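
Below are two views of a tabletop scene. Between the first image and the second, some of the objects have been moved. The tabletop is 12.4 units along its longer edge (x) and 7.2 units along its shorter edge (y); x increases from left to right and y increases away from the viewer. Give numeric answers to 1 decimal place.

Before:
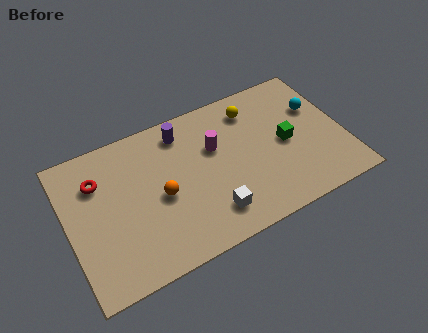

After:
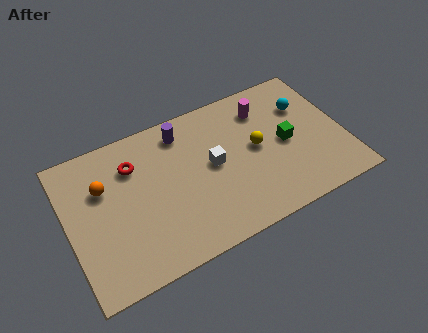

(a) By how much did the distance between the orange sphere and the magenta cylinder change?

+4.5

Before: roughly 2.9 units apart; after: 7.4. That's 4.5 units further apart.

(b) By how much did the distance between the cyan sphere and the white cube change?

-1.6

They were about 6.2 units apart before and 4.6 after — 1.6 units closer together.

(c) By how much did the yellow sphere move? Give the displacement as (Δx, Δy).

(-0.1, -2.0)

From the two frames, the yellow sphere sits at roughly (8.6, 5.8) before and (8.5, 3.8) after.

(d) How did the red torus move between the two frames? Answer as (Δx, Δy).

(1.6, 0.1)

The red torus started near (1.5, 5.2) and ended near (3.1, 5.3).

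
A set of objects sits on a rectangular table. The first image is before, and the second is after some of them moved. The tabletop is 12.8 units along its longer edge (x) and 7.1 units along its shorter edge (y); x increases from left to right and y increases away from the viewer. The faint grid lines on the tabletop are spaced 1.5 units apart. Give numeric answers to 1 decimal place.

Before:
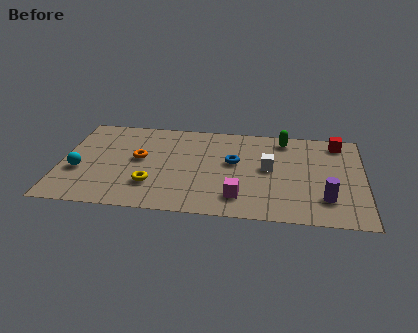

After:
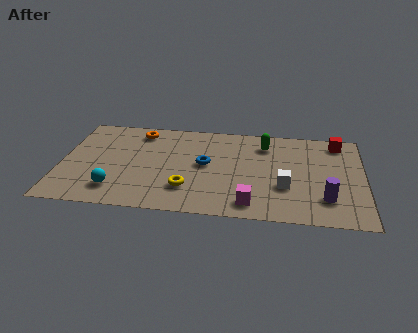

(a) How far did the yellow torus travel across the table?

1.5

The yellow torus moved from about (3.9, 2.0) to (5.4, 1.9), a distance of √(1.5² + 0.1²) ≈ 1.5.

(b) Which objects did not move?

the red cube and the purple cylinder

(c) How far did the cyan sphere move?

2.0

The cyan sphere was near (0.8, 2.7) before and (2.4, 1.5) after, so it travelled √(1.6² + 1.2²) ≈ 2.0 units.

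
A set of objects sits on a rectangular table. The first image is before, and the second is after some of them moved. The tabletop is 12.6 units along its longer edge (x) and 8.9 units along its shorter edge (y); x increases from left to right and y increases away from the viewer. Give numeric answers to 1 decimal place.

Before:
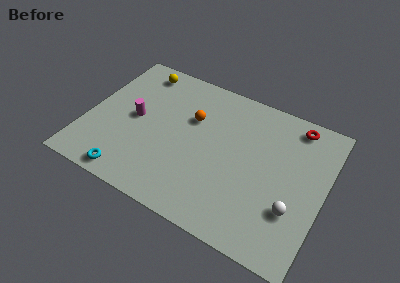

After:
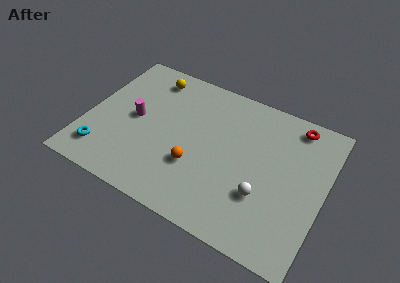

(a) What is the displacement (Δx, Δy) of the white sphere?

(-1.6, 0.1)

The white sphere was at about (11.2, 2.8) and moved to about (9.6, 2.9).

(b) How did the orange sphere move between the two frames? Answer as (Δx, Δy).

(0.6, -2.8)

The orange sphere was at about (5.4, 5.8) and moved to about (6.0, 3.0).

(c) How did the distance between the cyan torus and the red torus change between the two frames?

+0.8

The distance was about 10.5 in the first image and 11.3 in the second, so they moved 0.8 units further apart.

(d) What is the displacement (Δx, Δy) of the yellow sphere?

(0.7, -0.2)

The yellow sphere was at about (2.2, 7.7) and moved to about (2.9, 7.5).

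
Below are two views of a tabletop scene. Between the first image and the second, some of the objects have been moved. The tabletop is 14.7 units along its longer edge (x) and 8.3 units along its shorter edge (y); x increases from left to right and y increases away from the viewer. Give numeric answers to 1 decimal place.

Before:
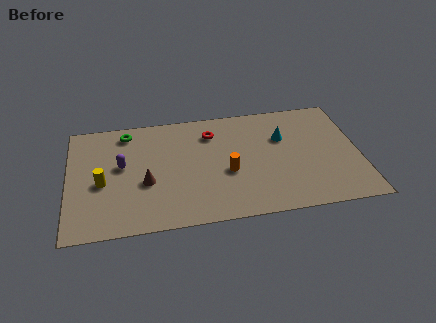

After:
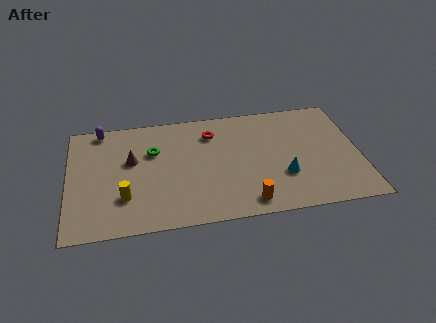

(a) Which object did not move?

the red torus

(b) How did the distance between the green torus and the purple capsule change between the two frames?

+0.9

They were about 2.4 units apart before and 3.3 after — 0.9 units further apart.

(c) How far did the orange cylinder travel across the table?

2.5

From (8.0, 3.4) to (8.9, 1.1), the orange cylinder covered √(0.9² + 2.3²) ≈ 2.5 units.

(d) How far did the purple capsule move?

3.0

The purple capsule was near (2.7, 4.7) before and (1.7, 7.5) after, so it travelled √(1.0² + 2.8²) ≈ 3.0 units.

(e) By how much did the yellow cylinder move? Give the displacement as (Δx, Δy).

(1.1, -1.2)

The yellow cylinder started near (1.7, 3.6) and ended near (2.8, 2.4).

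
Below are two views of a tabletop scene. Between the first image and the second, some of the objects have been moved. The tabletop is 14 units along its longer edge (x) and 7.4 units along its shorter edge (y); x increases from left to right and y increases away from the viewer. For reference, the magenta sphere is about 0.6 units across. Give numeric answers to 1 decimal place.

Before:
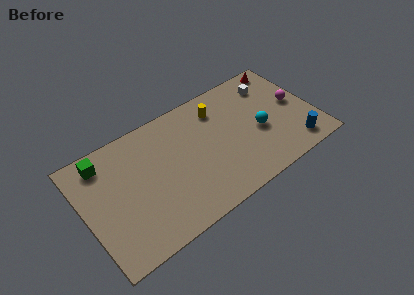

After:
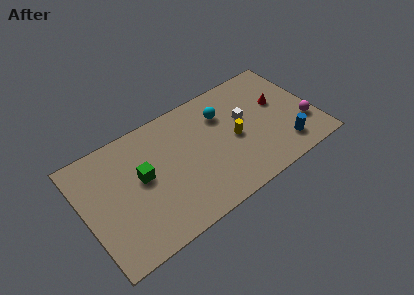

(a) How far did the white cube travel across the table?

2.4

From (11.8, 5.8) to (9.9, 4.4), the white cube covered √(1.9² + 1.4²) ≈ 2.4 units.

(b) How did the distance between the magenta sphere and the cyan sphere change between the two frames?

+3.0

The distance was about 2.5 in the first image and 5.5 in the second, so they moved 3.0 units further apart.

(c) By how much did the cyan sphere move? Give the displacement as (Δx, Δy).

(-1.9, 2.2)

The cyan sphere started near (10.6, 3.2) and ended near (8.7, 5.4).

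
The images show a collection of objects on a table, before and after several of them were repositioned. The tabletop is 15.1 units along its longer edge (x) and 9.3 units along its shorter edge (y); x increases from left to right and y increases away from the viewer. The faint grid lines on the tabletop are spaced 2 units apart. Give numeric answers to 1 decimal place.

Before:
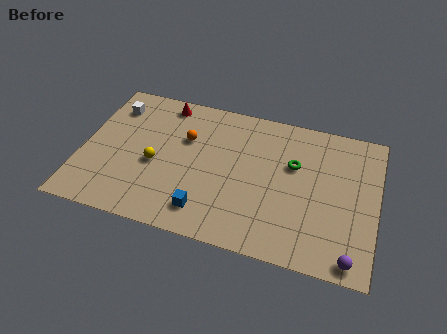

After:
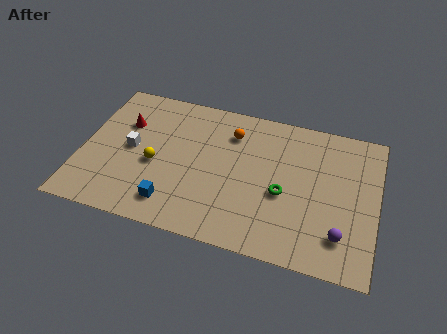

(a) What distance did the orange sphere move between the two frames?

2.5

The orange sphere moved from about (5.2, 6.1) to (7.5, 7.1), a distance of √(2.3² + 1.0²) ≈ 2.5.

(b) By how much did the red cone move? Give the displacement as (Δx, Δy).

(-1.9, -1.9)

From the two frames, the red cone sits at roughly (3.9, 8.2) before and (2.0, 6.3) after.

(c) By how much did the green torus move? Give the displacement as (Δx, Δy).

(-0.4, -2.0)

The green torus was at about (10.8, 5.9) and moved to about (10.4, 3.9).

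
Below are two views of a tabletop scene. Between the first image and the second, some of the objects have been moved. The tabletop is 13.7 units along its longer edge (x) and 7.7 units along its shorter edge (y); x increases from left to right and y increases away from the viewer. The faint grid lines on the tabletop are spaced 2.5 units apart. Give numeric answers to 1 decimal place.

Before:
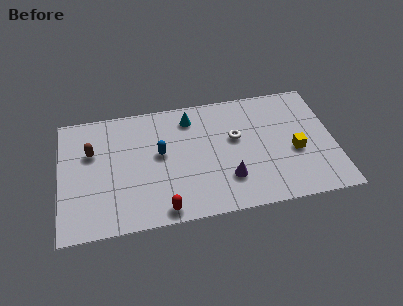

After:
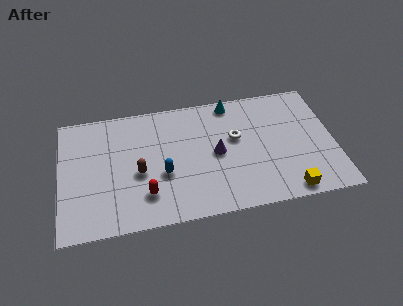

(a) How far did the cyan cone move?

2.2

From (6.6, 6.3) to (8.7, 6.9), the cyan cone covered √(2.1² + 0.6²) ≈ 2.2 units.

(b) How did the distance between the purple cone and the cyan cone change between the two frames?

-1.3

They were about 4.5 units apart before and 3.2 after — 1.3 units closer together.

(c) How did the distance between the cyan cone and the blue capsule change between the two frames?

+2.7

They were about 2.6 units apart before and 5.3 after — 2.7 units further apart.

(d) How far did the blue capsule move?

1.3

The blue capsule was near (5.0, 4.3) before and (5.1, 3.0) after, so it travelled √(0.1² + 1.3²) ≈ 1.3 units.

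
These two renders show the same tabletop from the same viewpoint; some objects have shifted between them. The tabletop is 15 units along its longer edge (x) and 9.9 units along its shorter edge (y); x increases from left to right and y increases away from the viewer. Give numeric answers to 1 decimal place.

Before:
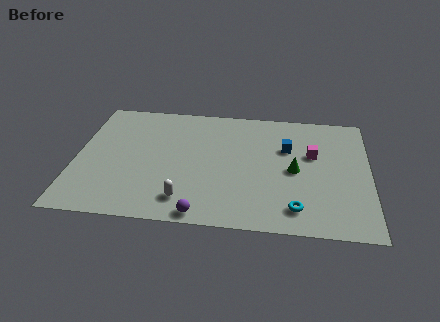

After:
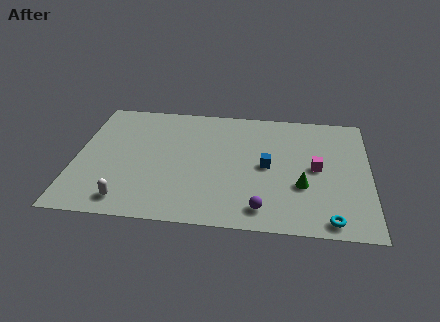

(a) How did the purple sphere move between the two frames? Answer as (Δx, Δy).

(3.0, 0.7)

The purple sphere started near (6.6, 0.8) and ended near (9.6, 1.5).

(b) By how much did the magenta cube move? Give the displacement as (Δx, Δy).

(0.2, -1.1)

From the two frames, the magenta cube sits at roughly (12.1, 6.1) before and (12.3, 5.0) after.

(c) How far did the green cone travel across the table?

1.3

The green cone moved from about (11.2, 4.7) to (11.6, 3.5), a distance of √(0.4² + 1.2²) ≈ 1.3.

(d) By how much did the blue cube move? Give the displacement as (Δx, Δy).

(-1.0, -1.6)

From the two frames, the blue cube sits at roughly (10.8, 6.5) before and (9.8, 4.9) after.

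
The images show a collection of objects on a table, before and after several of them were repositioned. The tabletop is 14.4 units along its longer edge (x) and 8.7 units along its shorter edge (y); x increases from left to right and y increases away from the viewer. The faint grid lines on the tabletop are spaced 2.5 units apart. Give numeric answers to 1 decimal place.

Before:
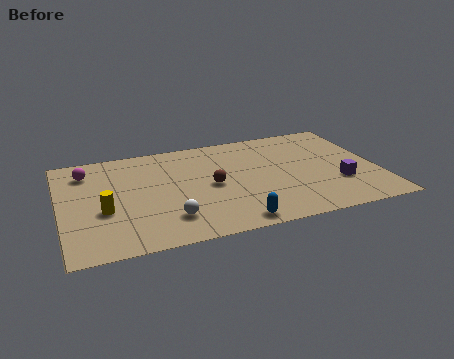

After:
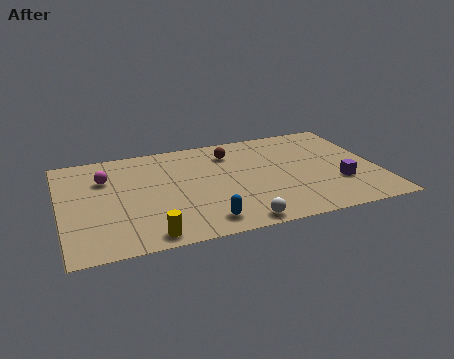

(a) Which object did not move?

the purple cube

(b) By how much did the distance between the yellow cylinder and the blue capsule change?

-3.6

The distance was about 6.1 in the first image and 2.5 in the second, so they moved 3.6 units closer together.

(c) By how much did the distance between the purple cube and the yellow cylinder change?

-1.6

They were about 10.6 units apart before and 9.0 after — 1.6 units closer together.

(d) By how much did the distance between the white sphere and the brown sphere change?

+3.0

Before: roughly 3.0 units apart; after: 6.0. That's 3.0 units further apart.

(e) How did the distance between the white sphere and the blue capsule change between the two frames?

-1.4

The distance was about 3.0 in the first image and 1.6 in the second, so they moved 1.4 units closer together.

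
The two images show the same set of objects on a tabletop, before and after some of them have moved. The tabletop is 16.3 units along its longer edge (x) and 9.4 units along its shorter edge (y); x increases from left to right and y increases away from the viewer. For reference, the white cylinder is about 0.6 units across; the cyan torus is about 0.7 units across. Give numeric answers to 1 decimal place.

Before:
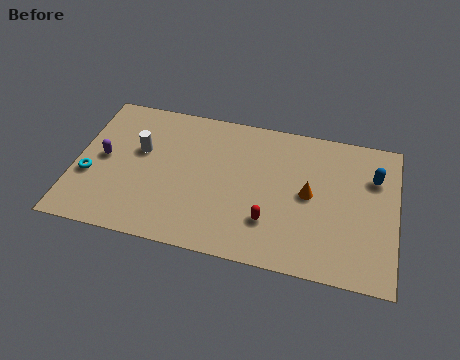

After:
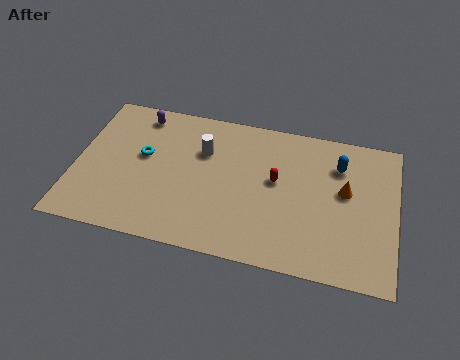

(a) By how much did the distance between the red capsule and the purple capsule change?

-1.2

The distance was about 8.9 in the first image and 7.7 in the second, so they moved 1.2 units closer together.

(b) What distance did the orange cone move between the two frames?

1.9

The orange cone moved from about (11.9, 4.8) to (13.7, 5.4), a distance of √(1.8² + 0.6²) ≈ 1.9.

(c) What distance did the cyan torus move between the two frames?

3.2

The cyan torus moved from about (0.8, 3.5) to (3.4, 5.4), a distance of √(2.6² + 1.9²) ≈ 3.2.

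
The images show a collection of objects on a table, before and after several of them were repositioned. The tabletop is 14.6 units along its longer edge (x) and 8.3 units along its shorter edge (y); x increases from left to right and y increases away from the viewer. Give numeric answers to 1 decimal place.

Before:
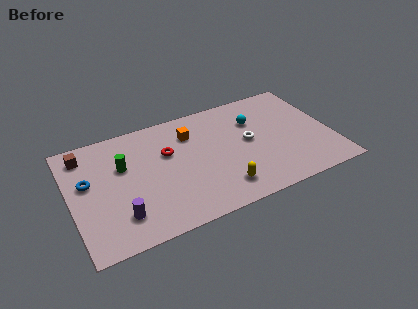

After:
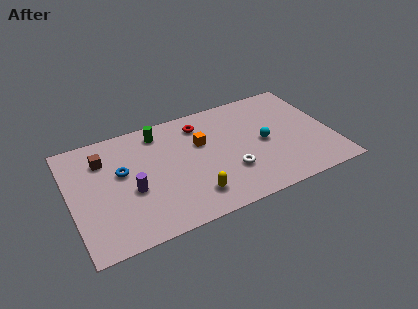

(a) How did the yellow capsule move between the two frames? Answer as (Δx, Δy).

(-1.6, 0.1)

From the two frames, the yellow capsule sits at roughly (8.1, 1.6) before and (6.5, 1.7) after.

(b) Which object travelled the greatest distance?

the green cylinder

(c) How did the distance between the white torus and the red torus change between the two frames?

-0.3

They were about 4.6 units apart before and 4.3 after — 0.3 units closer together.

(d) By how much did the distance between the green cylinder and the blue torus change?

+1.1

The distance was about 2.0 in the first image and 3.1 in the second, so they moved 1.1 units further apart.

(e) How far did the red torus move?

2.4

The red torus was near (5.5, 5.3) before and (7.5, 6.7) after, so it travelled √(2.0² + 1.4²) ≈ 2.4 units.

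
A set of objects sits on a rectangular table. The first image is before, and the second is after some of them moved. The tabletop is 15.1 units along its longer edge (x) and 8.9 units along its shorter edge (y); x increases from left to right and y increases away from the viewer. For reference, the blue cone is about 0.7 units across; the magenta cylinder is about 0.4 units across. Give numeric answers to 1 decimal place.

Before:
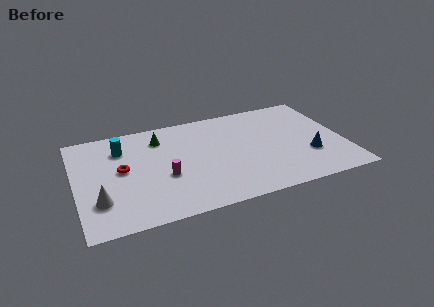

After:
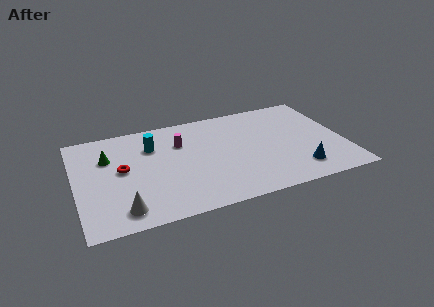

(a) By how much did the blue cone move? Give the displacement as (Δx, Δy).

(-0.7, -1.1)

From the two frames, the blue cone sits at roughly (13.0, 2.9) before and (12.3, 1.8) after.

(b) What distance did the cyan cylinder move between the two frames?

1.7

The cyan cylinder was near (2.7, 6.7) before and (4.4, 6.4) after, so it travelled √(1.7² + 0.3²) ≈ 1.7 units.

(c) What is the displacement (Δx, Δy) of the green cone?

(-3.0, -0.9)

The green cone started near (4.9, 7.0) and ended near (1.9, 6.1).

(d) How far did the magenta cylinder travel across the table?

2.9

From (4.9, 3.5) to (6.0, 6.2), the magenta cylinder covered √(1.1² + 2.7²) ≈ 2.9 units.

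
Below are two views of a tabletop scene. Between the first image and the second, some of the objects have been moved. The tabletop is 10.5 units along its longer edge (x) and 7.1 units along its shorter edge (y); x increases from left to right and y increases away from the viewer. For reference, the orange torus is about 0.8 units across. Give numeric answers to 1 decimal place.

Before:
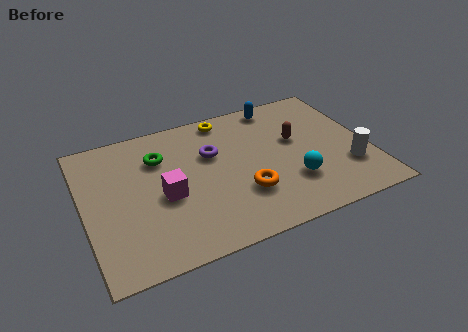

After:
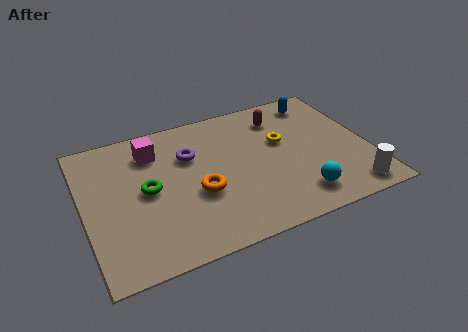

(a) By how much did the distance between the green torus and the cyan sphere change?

+0.3

Before: roughly 5.5 units apart; after: 5.8. That's 0.3 units further apart.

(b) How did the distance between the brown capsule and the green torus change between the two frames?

+0.5

They were about 5.1 units apart before and 5.6 after — 0.5 units further apart.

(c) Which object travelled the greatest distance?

the yellow torus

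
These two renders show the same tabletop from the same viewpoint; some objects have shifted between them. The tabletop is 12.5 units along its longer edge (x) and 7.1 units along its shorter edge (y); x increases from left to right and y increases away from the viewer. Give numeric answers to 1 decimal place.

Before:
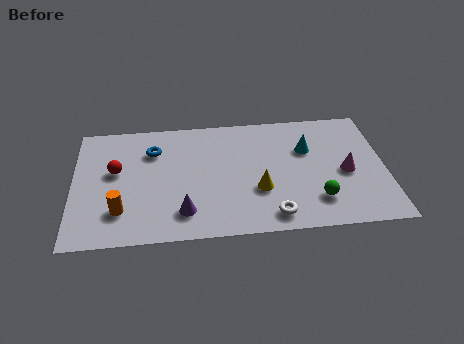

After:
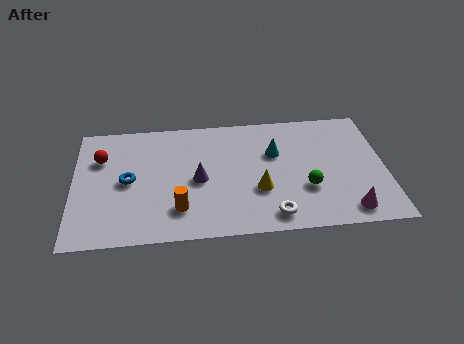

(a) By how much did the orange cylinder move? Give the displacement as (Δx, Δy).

(2.3, -0.1)

The orange cylinder started near (1.9, 1.8) and ended near (4.2, 1.7).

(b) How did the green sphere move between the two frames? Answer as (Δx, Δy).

(-0.4, 0.7)

The green sphere started near (9.7, 1.7) and ended near (9.3, 2.4).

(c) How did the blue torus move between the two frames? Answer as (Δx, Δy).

(-1.0, -1.7)

From the two frames, the blue torus sits at roughly (3.2, 5.2) before and (2.2, 3.5) after.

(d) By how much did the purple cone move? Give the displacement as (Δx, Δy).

(0.6, 1.8)

The purple cone started near (4.4, 1.5) and ended near (5.0, 3.3).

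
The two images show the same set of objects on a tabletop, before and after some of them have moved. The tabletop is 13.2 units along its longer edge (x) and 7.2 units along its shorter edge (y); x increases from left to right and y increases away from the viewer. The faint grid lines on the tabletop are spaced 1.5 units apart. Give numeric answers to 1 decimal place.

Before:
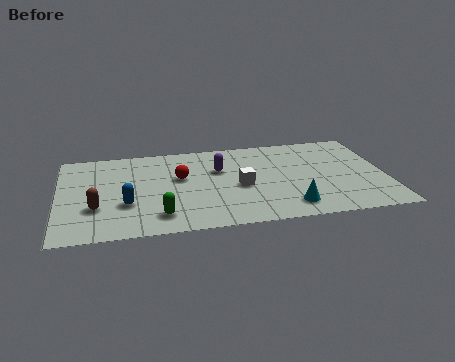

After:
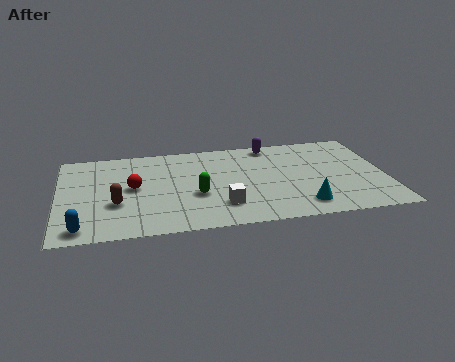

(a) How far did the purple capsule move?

2.8

From (6.5, 4.7) to (8.7, 6.4), the purple capsule covered √(2.2² + 1.7²) ≈ 2.8 units.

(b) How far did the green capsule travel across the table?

2.1

The green capsule was near (4.0, 1.4) before and (5.5, 2.8) after, so it travelled √(1.5² + 1.4²) ≈ 2.1 units.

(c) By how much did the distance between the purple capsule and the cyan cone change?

+0.9

The distance was about 4.3 in the first image and 5.2 in the second, so they moved 0.9 units further apart.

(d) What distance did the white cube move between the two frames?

1.6

The white cube moved from about (7.3, 3.2) to (6.5, 1.8), a distance of √(0.8² + 1.4²) ≈ 1.6.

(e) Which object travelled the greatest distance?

the purple capsule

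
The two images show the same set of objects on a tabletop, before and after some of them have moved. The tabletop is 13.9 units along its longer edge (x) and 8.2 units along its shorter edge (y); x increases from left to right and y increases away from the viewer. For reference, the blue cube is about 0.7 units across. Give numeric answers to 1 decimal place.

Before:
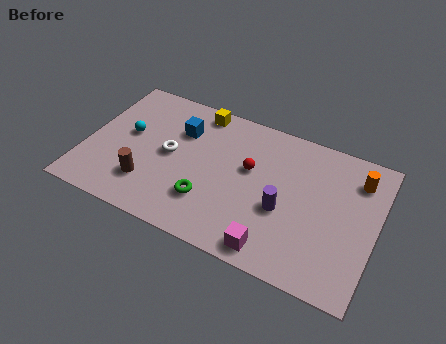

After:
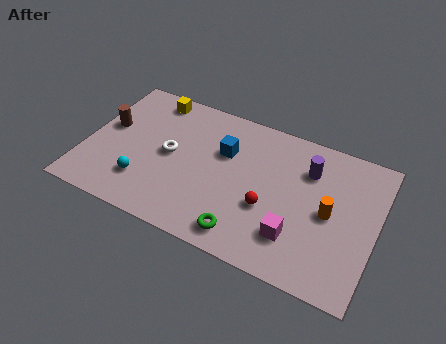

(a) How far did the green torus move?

2.2

From (6.1, 2.3) to (8.0, 1.2), the green torus covered √(1.9² + 1.1²) ≈ 2.2 units.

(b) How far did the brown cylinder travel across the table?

3.5

The brown cylinder moved from about (3.2, 2.1) to (0.9, 4.7), a distance of √(2.3² + 2.6²) ≈ 3.5.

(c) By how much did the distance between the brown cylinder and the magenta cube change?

+3.5

They were about 6.3 units apart before and 9.8 after — 3.5 units further apart.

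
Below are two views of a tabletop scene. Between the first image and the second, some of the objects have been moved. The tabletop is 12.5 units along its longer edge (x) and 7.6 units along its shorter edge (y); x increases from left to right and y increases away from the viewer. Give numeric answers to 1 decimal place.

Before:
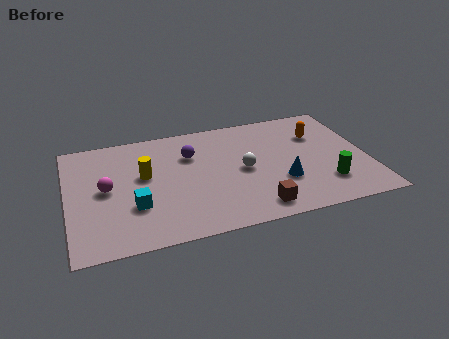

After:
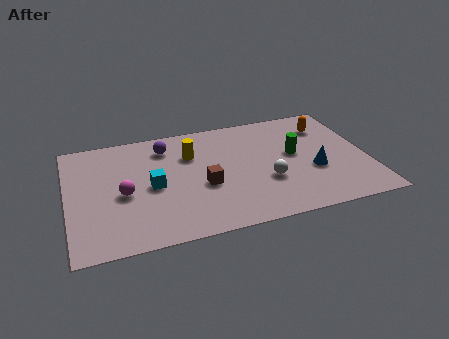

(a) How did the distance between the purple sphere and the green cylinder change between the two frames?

-0.8

Before: roughly 6.4 units apart; after: 5.6. That's 0.8 units closer together.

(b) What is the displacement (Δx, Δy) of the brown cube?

(-2.0, 2.0)

The brown cube started near (7.6, 1.1) and ended near (5.6, 3.1).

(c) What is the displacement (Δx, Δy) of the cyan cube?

(0.8, 1.1)

The cyan cube started near (2.7, 2.5) and ended near (3.5, 3.6).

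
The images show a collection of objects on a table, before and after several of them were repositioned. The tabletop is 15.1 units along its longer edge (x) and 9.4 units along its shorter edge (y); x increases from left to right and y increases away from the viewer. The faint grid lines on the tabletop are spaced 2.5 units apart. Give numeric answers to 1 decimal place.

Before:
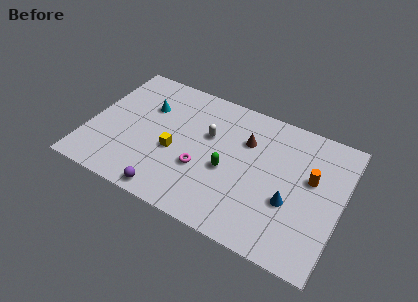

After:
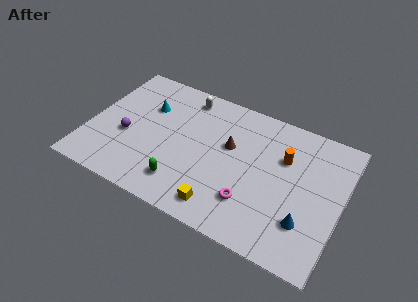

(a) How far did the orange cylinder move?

1.8

The orange cylinder moved from about (13.2, 5.6) to (11.5, 6.3), a distance of √(1.7² + 0.7²) ≈ 1.8.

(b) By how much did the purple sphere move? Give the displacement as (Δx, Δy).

(-3.0, 2.9)

From the two frames, the purple sphere sits at roughly (5.3, 0.9) before and (2.3, 3.8) after.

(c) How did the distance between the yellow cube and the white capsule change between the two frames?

+4.7

Before: roughly 2.7 units apart; after: 7.4. That's 4.7 units further apart.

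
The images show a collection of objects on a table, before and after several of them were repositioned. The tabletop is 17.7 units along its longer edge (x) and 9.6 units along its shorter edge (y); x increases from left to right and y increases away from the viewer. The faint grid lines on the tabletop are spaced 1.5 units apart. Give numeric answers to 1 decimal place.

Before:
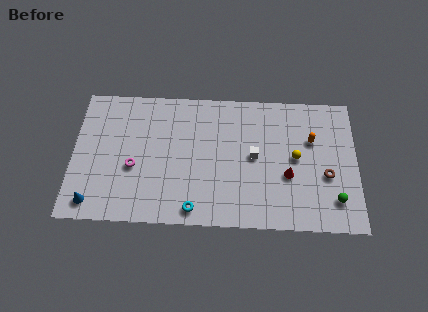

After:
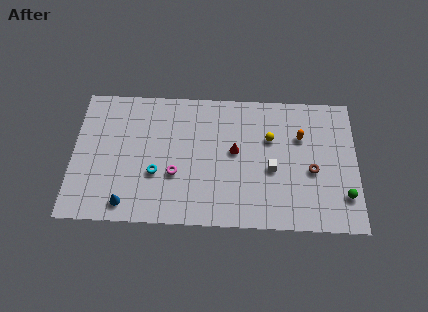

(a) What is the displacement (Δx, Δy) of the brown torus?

(-0.9, 0.3)

The brown torus started near (15.8, 3.8) and ended near (14.9, 4.1).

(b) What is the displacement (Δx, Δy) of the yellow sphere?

(-1.6, 1.3)

The yellow sphere started near (13.9, 5.0) and ended near (12.3, 6.3).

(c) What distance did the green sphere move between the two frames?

0.7

The green sphere moved from about (16.3, 2.1) to (16.9, 2.4), a distance of √(0.6² + 0.3²) ≈ 0.7.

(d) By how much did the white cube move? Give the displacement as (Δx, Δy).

(1.1, -0.9)

The white cube was at about (11.3, 5.0) and moved to about (12.4, 4.1).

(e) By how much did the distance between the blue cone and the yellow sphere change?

-2.9

The distance was about 13.1 in the first image and 10.2 in the second, so they moved 2.9 units closer together.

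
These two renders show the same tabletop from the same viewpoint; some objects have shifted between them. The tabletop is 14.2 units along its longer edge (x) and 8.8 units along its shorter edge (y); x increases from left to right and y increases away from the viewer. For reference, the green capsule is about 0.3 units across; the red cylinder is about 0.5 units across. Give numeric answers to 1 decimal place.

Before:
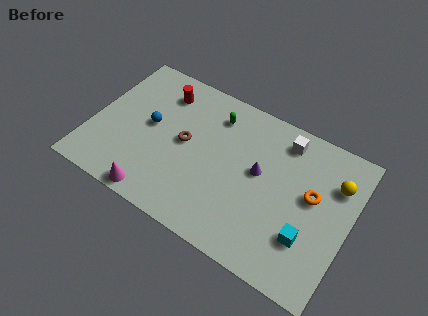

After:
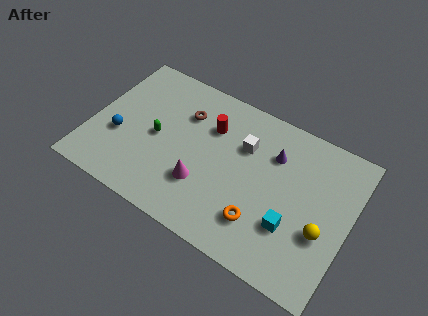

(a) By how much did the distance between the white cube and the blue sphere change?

-0.5

They were about 7.6 units apart before and 7.1 after — 0.5 units closer together.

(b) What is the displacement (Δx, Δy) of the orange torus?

(-2.4, -2.8)

From the two frames, the orange torus sits at roughly (12.1, 5.0) before and (9.7, 2.2) after.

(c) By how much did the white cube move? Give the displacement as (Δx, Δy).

(-2.0, -1.4)

The white cube was at about (10.2, 7.4) and moved to about (8.2, 6.0).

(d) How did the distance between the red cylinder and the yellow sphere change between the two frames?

-2.6

They were about 9.8 units apart before and 7.2 after — 2.6 units closer together.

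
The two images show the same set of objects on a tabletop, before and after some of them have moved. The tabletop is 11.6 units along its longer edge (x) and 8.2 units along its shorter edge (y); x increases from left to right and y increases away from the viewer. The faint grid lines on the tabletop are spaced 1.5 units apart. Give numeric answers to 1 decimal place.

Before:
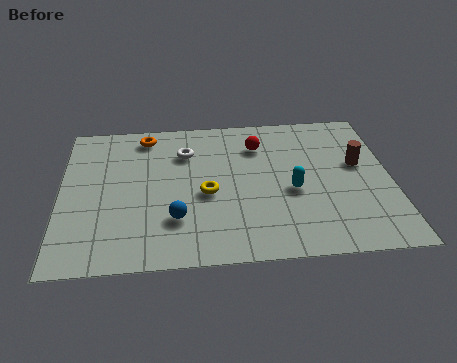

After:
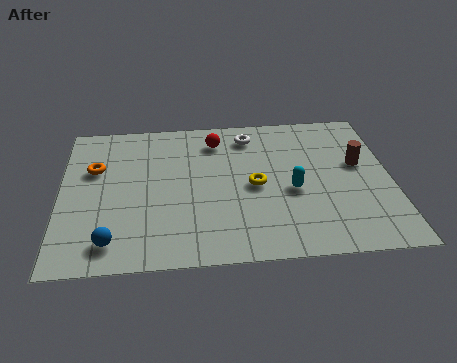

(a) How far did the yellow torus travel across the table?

1.7

From (5.1, 3.6) to (6.8, 3.9), the yellow torus covered √(1.7² + 0.3²) ≈ 1.7 units.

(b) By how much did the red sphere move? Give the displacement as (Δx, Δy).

(-1.5, 0.4)

The red sphere started near (7.0, 6.2) and ended near (5.5, 6.6).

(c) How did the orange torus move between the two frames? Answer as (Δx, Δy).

(-1.8, -1.8)

From the two frames, the orange torus sits at roughly (3.0, 7.1) before and (1.2, 5.3) after.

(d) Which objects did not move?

the cyan capsule and the brown cylinder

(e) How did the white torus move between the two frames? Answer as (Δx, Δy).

(2.3, 0.8)

The white torus started near (4.4, 6.0) and ended near (6.7, 6.8).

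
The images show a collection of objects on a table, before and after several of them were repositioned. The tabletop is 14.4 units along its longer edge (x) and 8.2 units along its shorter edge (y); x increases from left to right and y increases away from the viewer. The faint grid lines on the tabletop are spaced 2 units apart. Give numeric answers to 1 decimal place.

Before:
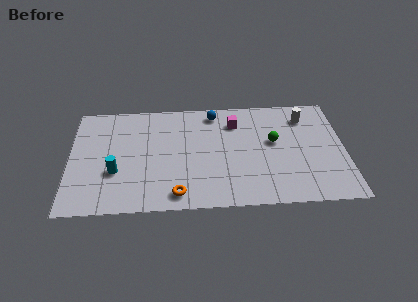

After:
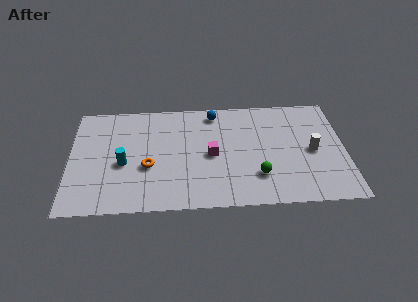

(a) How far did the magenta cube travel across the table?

2.7

The magenta cube moved from about (8.7, 6.3) to (7.4, 3.9), a distance of √(1.3² + 2.4²) ≈ 2.7.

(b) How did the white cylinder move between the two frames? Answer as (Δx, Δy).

(0.3, -2.6)

The white cylinder started near (12.4, 6.5) and ended near (12.7, 3.9).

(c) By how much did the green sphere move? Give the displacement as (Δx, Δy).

(-0.9, -2.5)

The green sphere started near (10.7, 4.7) and ended near (9.8, 2.2).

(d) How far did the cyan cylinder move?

0.7

The cyan cylinder was near (2.4, 2.9) before and (2.8, 3.5) after, so it travelled √(0.4² + 0.6²) ≈ 0.7 units.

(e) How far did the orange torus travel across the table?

2.6

The orange torus moved from about (5.6, 1.1) to (4.1, 3.2), a distance of √(1.5² + 2.1²) ≈ 2.6.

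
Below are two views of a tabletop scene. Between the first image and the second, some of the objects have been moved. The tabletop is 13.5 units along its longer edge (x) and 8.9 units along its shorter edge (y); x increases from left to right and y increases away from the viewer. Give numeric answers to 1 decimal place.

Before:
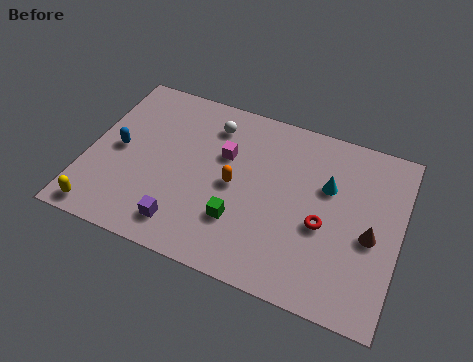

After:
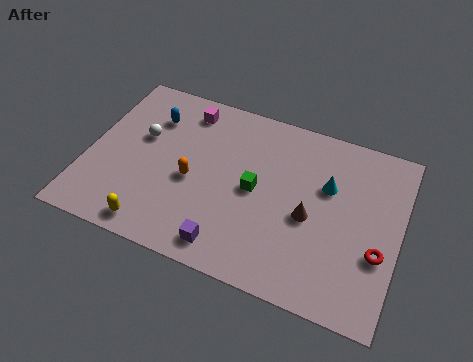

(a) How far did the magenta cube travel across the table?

2.6

From (5.8, 5.7) to (3.9, 7.5), the magenta cube covered √(1.9² + 1.8²) ≈ 2.6 units.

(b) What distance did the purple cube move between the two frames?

2.0

From (4.5, 1.5) to (6.5, 1.2), the purple cube covered √(2.0² + 0.3²) ≈ 2.0 units.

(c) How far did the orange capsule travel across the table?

1.8

From (6.4, 4.3) to (4.6, 3.9), the orange capsule covered √(1.8² + 0.4²) ≈ 1.8 units.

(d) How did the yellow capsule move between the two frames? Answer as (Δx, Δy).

(2.3, 0.1)

The yellow capsule was at about (1.0, 0.9) and moved to about (3.3, 1.0).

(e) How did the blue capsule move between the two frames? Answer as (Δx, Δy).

(1.2, 2.2)

The blue capsule was at about (1.3, 4.4) and moved to about (2.5, 6.6).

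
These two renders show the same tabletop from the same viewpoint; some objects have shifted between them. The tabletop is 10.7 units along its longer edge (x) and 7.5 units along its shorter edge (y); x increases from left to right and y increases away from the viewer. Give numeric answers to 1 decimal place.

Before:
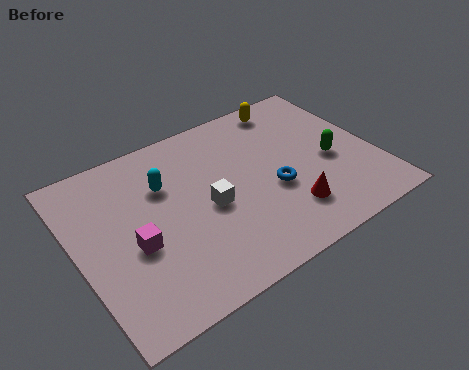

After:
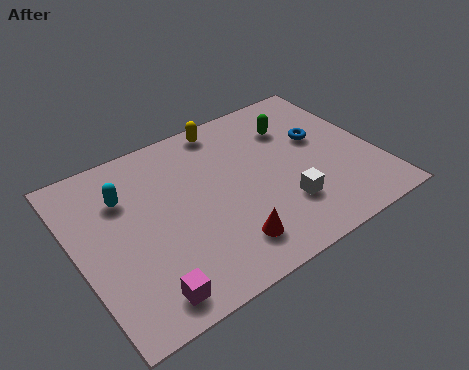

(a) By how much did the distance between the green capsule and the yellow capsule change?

-0.8

The distance was about 3.4 in the first image and 2.6 in the second, so they moved 0.8 units closer together.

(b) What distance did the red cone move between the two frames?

2.3

The red cone was near (7.2, 1.8) before and (4.9, 1.5) after, so it travelled √(2.3² + 0.3²) ≈ 2.3 units.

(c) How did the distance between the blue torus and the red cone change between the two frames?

+3.8

Before: roughly 1.2 units apart; after: 5.0. That's 3.8 units further apart.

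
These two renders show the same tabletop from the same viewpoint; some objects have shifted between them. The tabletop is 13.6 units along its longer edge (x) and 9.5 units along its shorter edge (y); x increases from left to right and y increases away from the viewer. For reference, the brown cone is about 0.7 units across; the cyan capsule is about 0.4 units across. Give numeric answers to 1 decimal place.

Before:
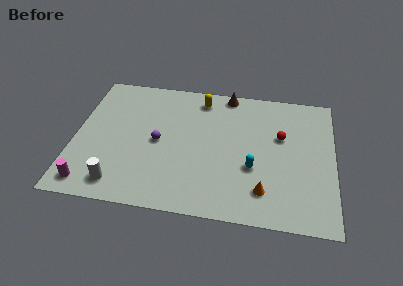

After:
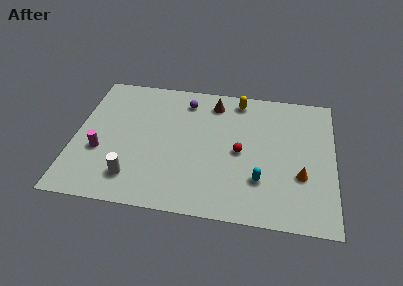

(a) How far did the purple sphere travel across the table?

3.5

The purple sphere moved from about (4.4, 4.6) to (5.7, 7.8), a distance of √(1.3² + 3.2²) ≈ 3.5.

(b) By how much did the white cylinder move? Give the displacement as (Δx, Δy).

(0.7, 0.5)

The white cylinder was at about (2.5, 1.4) and moved to about (3.2, 1.9).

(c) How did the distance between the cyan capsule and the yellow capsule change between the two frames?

+0.3

Before: roughly 5.4 units apart; after: 5.7. That's 0.3 units further apart.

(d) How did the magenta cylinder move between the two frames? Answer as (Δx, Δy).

(0.4, 2.3)

The magenta cylinder started near (1.0, 1.2) and ended near (1.4, 3.5).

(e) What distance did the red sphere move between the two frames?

2.5

The red sphere moved from about (10.8, 5.9) to (8.7, 4.5), a distance of √(2.1² + 1.4²) ≈ 2.5.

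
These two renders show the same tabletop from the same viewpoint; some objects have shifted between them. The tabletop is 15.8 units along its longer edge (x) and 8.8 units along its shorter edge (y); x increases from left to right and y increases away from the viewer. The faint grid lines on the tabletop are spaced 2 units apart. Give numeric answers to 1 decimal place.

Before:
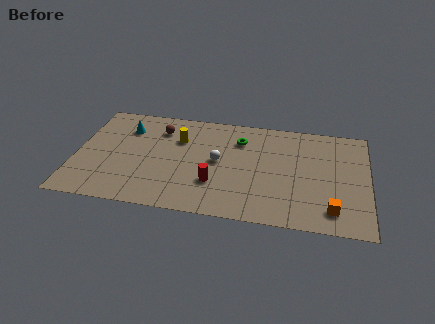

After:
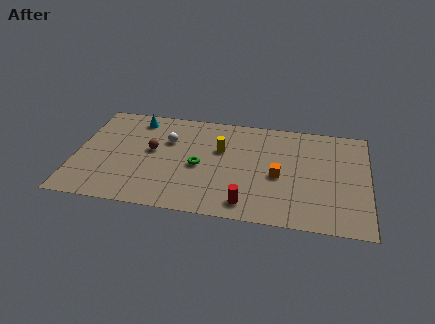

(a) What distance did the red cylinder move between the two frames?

2.3

The red cylinder moved from about (7.6, 2.7) to (9.4, 1.3), a distance of √(1.8² + 1.4²) ≈ 2.3.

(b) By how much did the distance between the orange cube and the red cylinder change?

-3.3

Before: roughly 6.4 units apart; after: 3.1. That's 3.3 units closer together.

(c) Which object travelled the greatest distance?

the orange cube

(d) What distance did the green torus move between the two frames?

3.3

The green torus was near (8.8, 6.6) before and (6.7, 4.0) after, so it travelled √(2.1² + 2.6²) ≈ 3.3 units.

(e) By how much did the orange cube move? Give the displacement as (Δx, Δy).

(-2.9, 2.3)

From the two frames, the orange cube sits at roughly (13.9, 1.6) before and (11.0, 3.9) after.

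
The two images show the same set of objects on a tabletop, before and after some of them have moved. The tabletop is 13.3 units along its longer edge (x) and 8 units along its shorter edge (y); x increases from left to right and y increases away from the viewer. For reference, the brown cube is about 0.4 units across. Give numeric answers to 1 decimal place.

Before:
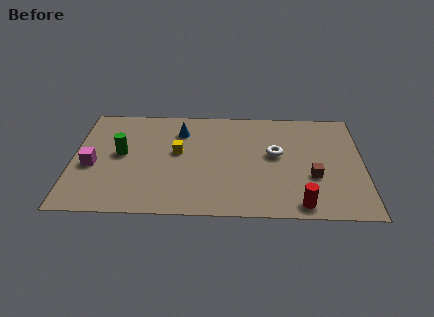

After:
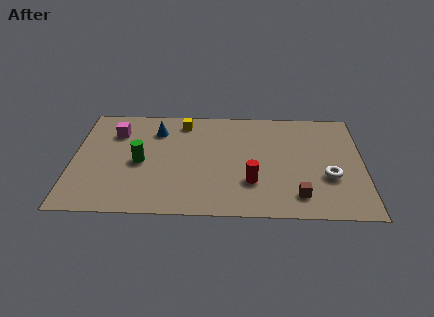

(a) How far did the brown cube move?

1.6

The brown cube was near (11.0, 2.9) before and (10.3, 1.5) after, so it travelled √(0.7² + 1.4²) ≈ 1.6 units.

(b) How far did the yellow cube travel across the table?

2.3

From (4.8, 4.5) to (5.0, 6.8), the yellow cube covered √(0.2² + 2.3²) ≈ 2.3 units.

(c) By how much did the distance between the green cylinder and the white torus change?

+1.5

They were about 7.1 units apart before and 8.6 after — 1.5 units further apart.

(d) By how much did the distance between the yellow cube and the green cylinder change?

+1.0

Before: roughly 2.6 units apart; after: 3.6. That's 1.0 units further apart.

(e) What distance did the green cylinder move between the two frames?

1.1

The green cylinder moved from about (2.2, 4.3) to (3.1, 3.7), a distance of √(0.9² + 0.6²) ≈ 1.1.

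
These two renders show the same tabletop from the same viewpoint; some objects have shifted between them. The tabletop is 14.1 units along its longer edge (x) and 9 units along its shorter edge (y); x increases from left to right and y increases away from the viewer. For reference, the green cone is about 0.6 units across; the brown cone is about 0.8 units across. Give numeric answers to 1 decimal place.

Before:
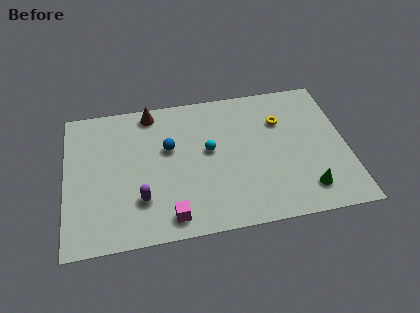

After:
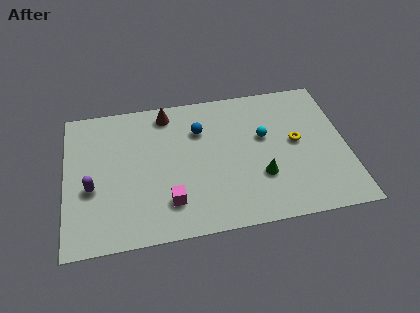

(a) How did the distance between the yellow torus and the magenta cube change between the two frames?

-0.7

They were about 7.7 units apart before and 7.0 after — 0.7 units closer together.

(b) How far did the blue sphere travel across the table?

1.8

The blue sphere was near (5.2, 5.5) before and (6.8, 6.4) after, so it travelled √(1.6² + 0.9²) ≈ 1.8 units.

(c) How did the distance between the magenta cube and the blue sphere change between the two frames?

+0.3

The distance was about 4.3 in the first image and 4.6 in the second, so they moved 0.3 units further apart.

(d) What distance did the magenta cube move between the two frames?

0.9

From (5.1, 1.2) to (5.1, 2.1), the magenta cube covered √(0.0² + 0.9²) ≈ 0.9 units.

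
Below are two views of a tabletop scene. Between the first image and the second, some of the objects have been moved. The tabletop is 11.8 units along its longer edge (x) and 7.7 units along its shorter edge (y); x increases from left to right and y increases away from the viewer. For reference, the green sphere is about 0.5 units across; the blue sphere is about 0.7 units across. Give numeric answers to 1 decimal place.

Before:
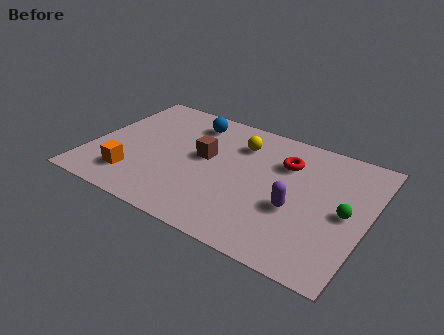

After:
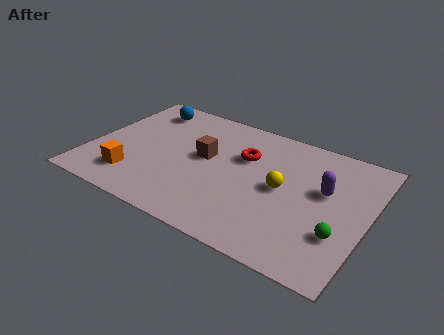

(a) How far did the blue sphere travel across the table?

2.1

The blue sphere was near (3.9, 6.3) before and (1.8, 6.4) after, so it travelled √(2.1² + 0.1²) ≈ 2.1 units.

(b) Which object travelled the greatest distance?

the yellow sphere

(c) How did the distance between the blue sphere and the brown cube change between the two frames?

+1.5

They were about 2.2 units apart before and 3.7 after — 1.5 units further apart.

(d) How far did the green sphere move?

1.3

From (10.9, 3.7) to (10.8, 2.4), the green sphere covered √(0.1² + 1.3²) ≈ 1.3 units.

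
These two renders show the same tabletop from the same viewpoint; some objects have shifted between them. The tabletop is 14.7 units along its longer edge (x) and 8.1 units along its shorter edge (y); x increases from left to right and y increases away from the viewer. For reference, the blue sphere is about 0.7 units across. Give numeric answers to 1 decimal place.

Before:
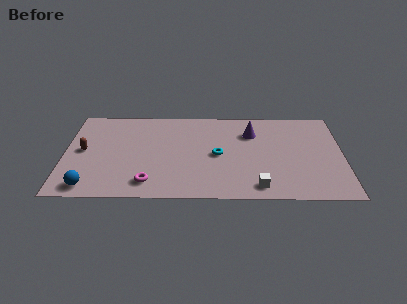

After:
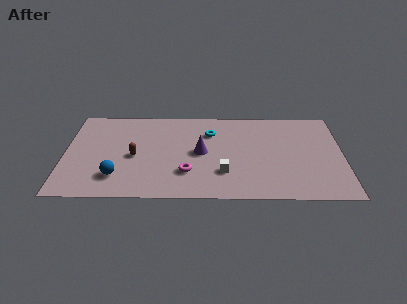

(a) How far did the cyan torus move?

2.0

The cyan torus was near (8.1, 3.9) before and (7.7, 5.9) after, so it travelled √(0.4² + 2.0²) ≈ 2.0 units.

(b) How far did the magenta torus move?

2.2

The magenta torus was near (4.5, 1.4) before and (6.5, 2.3) after, so it travelled √(2.0² + 0.9²) ≈ 2.2 units.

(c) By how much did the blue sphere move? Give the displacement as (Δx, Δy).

(1.4, 0.9)

The blue sphere started near (1.4, 1.0) and ended near (2.8, 1.9).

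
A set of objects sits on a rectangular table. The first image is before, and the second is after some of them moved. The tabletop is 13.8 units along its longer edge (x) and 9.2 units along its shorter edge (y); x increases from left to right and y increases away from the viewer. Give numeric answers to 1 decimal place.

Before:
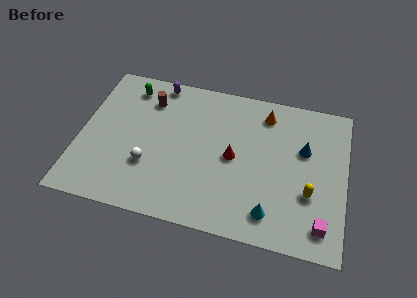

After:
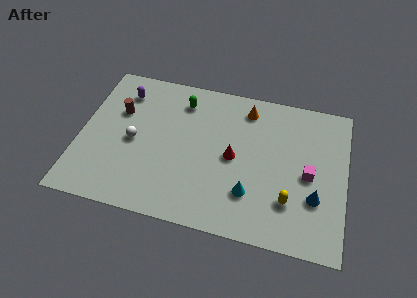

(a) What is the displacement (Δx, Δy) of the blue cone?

(0.7, -2.8)

The blue cone was at about (11.6, 5.8) and moved to about (12.3, 3.0).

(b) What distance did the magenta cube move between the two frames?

2.9

The magenta cube moved from about (12.7, 1.5) to (11.9, 4.3), a distance of √(0.8² + 2.8²) ≈ 2.9.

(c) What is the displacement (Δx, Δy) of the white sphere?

(-0.9, 1.3)

From the two frames, the white sphere sits at roughly (3.7, 3.0) before and (2.8, 4.3) after.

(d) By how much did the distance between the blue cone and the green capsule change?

-1.1

The distance was about 9.5 in the first image and 8.4 in the second, so they moved 1.1 units closer together.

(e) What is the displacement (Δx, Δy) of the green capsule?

(2.8, -0.3)

The green capsule started near (2.3, 7.7) and ended near (5.1, 7.4).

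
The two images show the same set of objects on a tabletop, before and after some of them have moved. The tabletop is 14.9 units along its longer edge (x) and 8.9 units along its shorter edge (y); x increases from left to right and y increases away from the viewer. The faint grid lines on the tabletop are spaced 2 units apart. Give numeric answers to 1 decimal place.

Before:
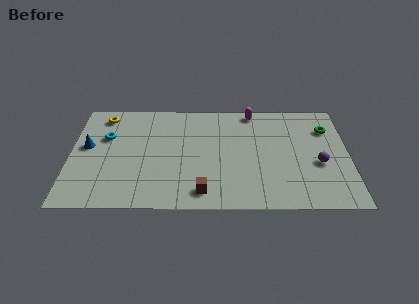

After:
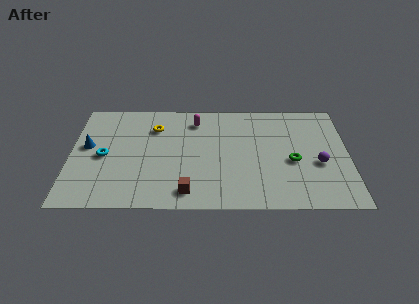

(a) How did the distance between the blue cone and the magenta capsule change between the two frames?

-3.2

The distance was about 9.4 in the first image and 6.2 in the second, so they moved 3.2 units closer together.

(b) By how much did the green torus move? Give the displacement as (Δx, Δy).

(-1.9, -2.7)

The green torus started near (13.8, 6.5) and ended near (11.9, 3.8).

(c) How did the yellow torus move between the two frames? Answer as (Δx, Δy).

(2.8, -1.0)

The yellow torus was at about (1.7, 7.6) and moved to about (4.5, 6.6).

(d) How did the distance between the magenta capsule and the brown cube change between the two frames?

-1.3

The distance was about 7.2 in the first image and 5.9 in the second, so they moved 1.3 units closer together.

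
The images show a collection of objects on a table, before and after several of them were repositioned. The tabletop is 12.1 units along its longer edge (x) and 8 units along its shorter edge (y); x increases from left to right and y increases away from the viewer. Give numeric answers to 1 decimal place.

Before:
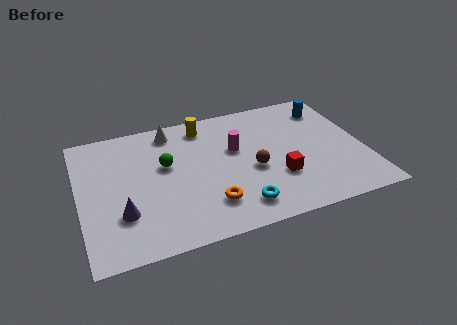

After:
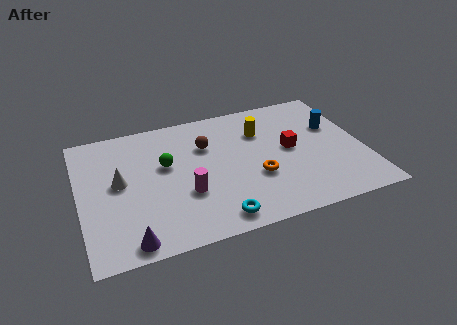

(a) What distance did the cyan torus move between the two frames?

1.1

The cyan torus was near (6.5, 1.4) before and (5.5, 1.0) after, so it travelled √(1.0² + 0.4²) ≈ 1.1 units.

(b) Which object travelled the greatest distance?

the white cone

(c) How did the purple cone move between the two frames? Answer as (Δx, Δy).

(0.2, -1.6)

The purple cone started near (1.7, 2.4) and ended near (1.9, 0.8).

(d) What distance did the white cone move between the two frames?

3.5

From (4.1, 6.9) to (1.7, 4.3), the white cone covered √(2.4² + 2.6²) ≈ 3.5 units.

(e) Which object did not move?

the green sphere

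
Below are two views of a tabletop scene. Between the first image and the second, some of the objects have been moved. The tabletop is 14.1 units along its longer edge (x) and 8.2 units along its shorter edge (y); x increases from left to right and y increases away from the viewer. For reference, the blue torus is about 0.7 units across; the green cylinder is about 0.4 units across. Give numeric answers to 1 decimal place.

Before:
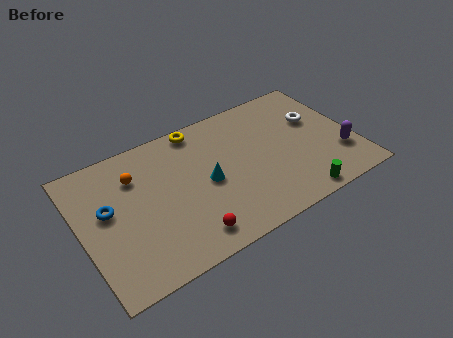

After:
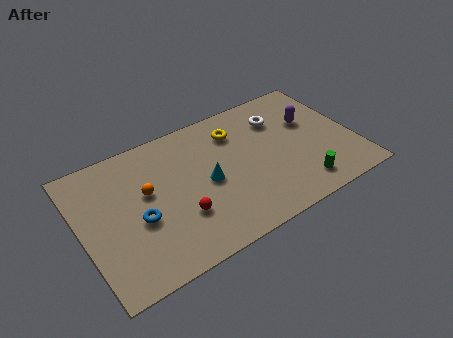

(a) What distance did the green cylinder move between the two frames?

0.7

The green cylinder moved from about (10.6, 0.8) to (10.9, 1.4), a distance of √(0.3² + 0.6²) ≈ 0.7.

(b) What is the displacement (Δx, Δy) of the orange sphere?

(0.4, -1.2)

The orange sphere started near (3.0, 6.0) and ended near (3.4, 4.8).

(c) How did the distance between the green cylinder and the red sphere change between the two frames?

+0.6

The distance was about 5.6 in the first image and 6.2 in the second, so they moved 0.6 units further apart.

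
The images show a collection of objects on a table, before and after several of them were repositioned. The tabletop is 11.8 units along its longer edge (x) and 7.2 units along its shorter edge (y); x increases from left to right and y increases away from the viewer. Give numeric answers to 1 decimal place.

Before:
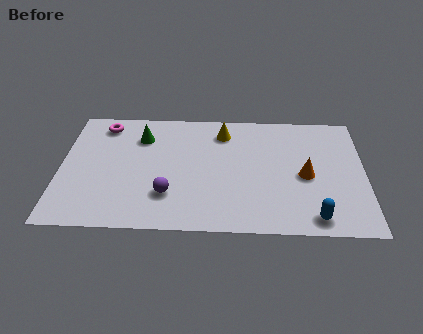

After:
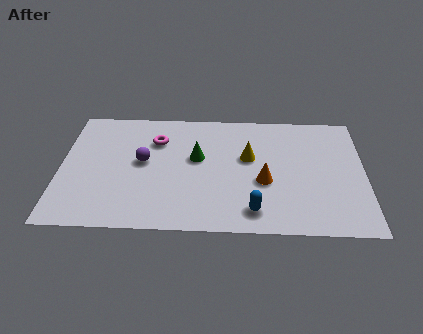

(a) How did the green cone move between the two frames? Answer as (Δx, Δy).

(2.2, -1.2)

The green cone was at about (3.1, 5.4) and moved to about (5.3, 4.2).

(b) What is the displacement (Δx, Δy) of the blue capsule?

(-2.3, 0.3)

From the two frames, the blue capsule sits at roughly (9.8, 0.9) before and (7.5, 1.2) after.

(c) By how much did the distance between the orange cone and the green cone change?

-3.8

They were about 6.7 units apart before and 2.9 after — 3.8 units closer together.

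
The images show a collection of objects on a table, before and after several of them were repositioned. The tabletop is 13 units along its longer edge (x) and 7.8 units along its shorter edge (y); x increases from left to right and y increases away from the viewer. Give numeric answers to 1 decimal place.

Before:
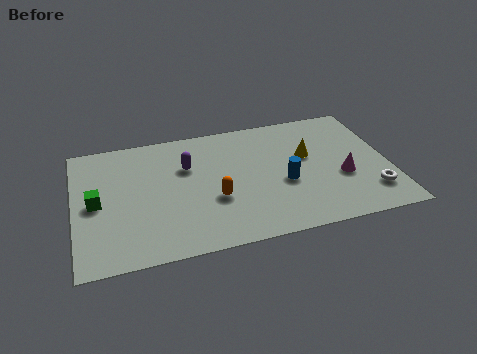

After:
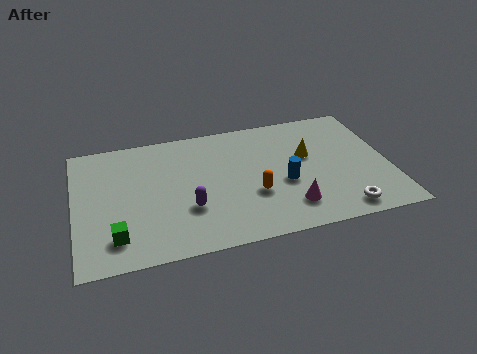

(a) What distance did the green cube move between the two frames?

2.3

The green cube moved from about (0.9, 3.8) to (1.6, 1.6), a distance of √(0.7² + 2.2²) ≈ 2.3.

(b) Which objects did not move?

the yellow cone and the blue cylinder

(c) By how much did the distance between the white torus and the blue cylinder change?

-0.7

The distance was about 3.8 in the first image and 3.1 in the second, so they moved 0.7 units closer together.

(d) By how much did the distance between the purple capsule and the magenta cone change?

-2.5

The distance was about 6.7 in the first image and 4.2 in the second, so they moved 2.5 units closer together.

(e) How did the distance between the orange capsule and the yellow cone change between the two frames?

-1.3

The distance was about 4.4 in the first image and 3.1 in the second, so they moved 1.3 units closer together.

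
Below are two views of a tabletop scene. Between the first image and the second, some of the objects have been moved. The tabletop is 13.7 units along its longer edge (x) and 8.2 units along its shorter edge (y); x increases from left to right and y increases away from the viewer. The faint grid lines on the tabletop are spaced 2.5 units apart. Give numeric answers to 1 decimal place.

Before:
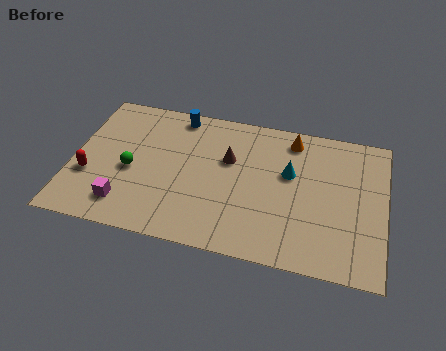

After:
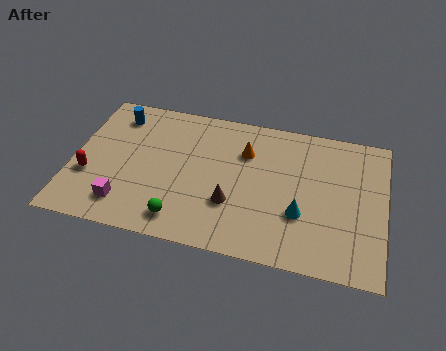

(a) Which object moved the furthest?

the green sphere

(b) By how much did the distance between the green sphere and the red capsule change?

+2.6

The distance was about 1.9 in the first image and 4.5 in the second, so they moved 2.6 units further apart.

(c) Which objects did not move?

the red capsule and the magenta cube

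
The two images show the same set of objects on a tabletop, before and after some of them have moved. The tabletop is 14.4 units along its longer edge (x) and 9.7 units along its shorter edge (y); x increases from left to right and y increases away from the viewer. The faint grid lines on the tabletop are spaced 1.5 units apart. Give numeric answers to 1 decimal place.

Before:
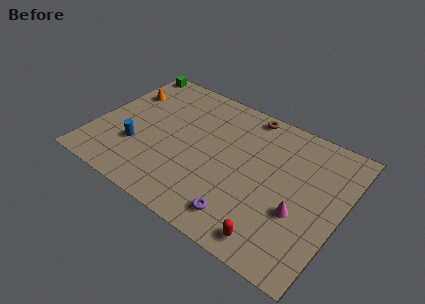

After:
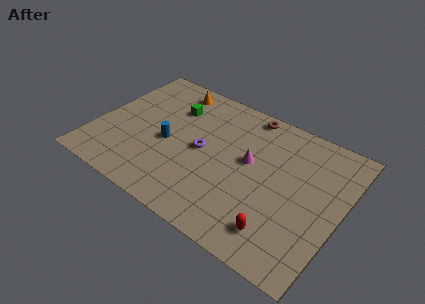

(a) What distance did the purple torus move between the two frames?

4.4

The purple torus moved from about (9.3, 1.6) to (6.3, 4.8), a distance of √(3.0² + 3.2²) ≈ 4.4.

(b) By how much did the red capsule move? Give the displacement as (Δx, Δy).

(0.2, 0.6)

The red capsule was at about (11.2, 1.2) and moved to about (11.4, 1.8).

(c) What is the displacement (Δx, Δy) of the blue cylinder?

(1.6, 1.2)

The blue cylinder started near (2.7, 3.1) and ended near (4.3, 4.3).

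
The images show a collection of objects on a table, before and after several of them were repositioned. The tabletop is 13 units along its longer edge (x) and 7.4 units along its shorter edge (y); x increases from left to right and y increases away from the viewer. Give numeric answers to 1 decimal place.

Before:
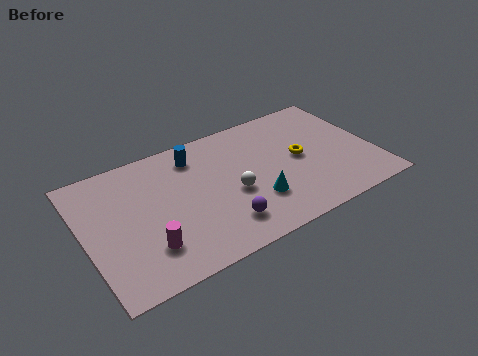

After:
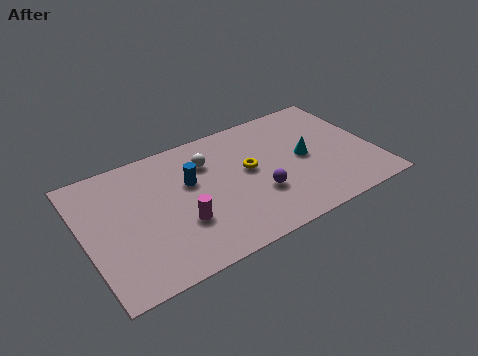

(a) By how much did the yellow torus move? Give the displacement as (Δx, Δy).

(-2.3, 0.3)

The yellow torus started near (9.7, 3.8) and ended near (7.4, 4.1).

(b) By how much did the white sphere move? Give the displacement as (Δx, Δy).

(-0.8, 2.3)

The white sphere was at about (6.5, 3.1) and moved to about (5.7, 5.4).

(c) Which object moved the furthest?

the cyan cone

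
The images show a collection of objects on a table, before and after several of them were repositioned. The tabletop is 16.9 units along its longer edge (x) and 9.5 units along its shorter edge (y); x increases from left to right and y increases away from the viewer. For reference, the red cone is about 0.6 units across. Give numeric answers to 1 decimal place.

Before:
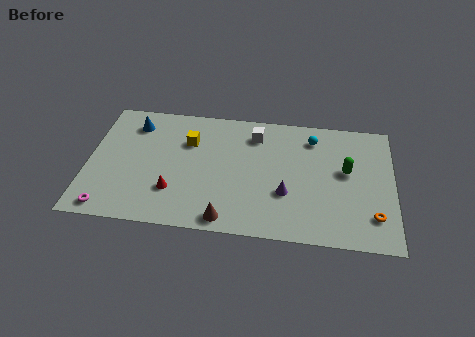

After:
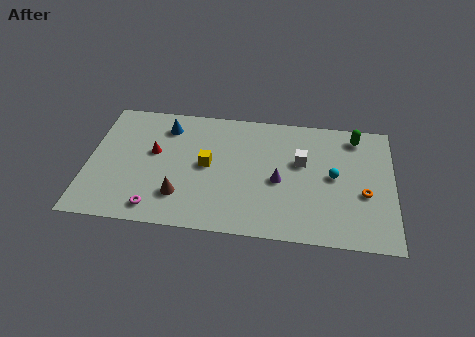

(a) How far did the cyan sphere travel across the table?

3.0

The cyan sphere was near (12.4, 7.7) before and (13.6, 4.9) after, so it travelled √(1.2² + 2.8²) ≈ 3.0 units.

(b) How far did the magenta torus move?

2.6

The magenta torus was near (1.3, 1.0) before and (3.9, 1.3) after, so it travelled √(2.6² + 0.3²) ≈ 2.6 units.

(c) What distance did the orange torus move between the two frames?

1.7

The orange torus moved from about (15.8, 2.2) to (15.3, 3.8), a distance of √(0.5² + 1.6²) ≈ 1.7.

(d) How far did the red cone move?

3.0

The red cone was near (4.8, 2.7) before and (3.6, 5.5) after, so it travelled √(1.2² + 2.8²) ≈ 3.0 units.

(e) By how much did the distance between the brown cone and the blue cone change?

-3.2

The distance was about 8.5 in the first image and 5.3 in the second, so they moved 3.2 units closer together.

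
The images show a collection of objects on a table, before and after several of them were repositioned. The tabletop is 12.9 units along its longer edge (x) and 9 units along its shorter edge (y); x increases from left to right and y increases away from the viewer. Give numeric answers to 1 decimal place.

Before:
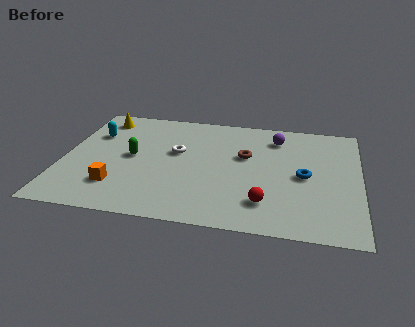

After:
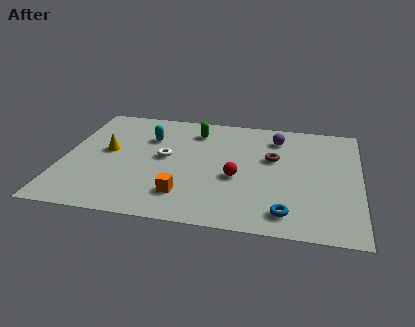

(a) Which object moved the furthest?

the green capsule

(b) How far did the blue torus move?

3.0

The blue torus was near (10.5, 4.3) before and (9.8, 1.4) after, so it travelled √(0.7² + 2.9²) ≈ 3.0 units.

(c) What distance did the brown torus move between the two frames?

1.2

From (7.9, 5.5) to (9.1, 5.5), the brown torus covered √(1.2² + 0.0²) ≈ 1.2 units.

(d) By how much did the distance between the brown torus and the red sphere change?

-1.3

The distance was about 3.6 in the first image and 2.3 in the second, so they moved 1.3 units closer together.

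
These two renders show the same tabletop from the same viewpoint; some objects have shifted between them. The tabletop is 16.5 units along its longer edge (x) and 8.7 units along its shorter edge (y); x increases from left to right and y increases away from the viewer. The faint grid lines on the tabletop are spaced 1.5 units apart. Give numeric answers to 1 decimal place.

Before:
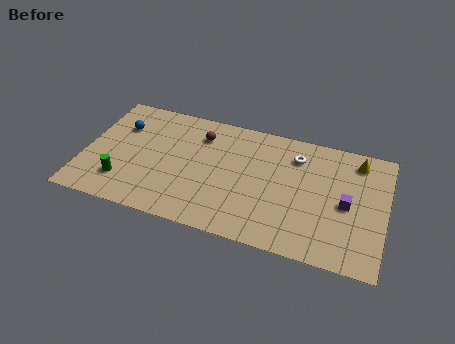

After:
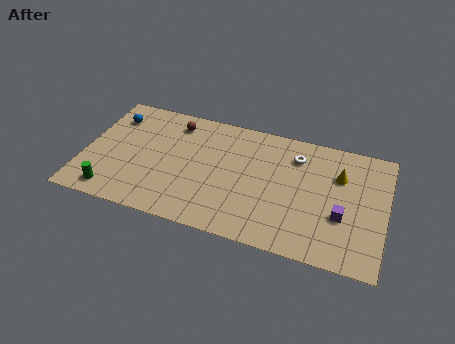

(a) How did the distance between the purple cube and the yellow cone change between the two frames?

-0.4

Before: roughly 3.2 units apart; after: 2.8. That's 0.4 units closer together.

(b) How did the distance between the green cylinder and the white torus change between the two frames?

+0.9

Before: roughly 10.3 units apart; after: 11.2. That's 0.9 units further apart.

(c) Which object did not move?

the white torus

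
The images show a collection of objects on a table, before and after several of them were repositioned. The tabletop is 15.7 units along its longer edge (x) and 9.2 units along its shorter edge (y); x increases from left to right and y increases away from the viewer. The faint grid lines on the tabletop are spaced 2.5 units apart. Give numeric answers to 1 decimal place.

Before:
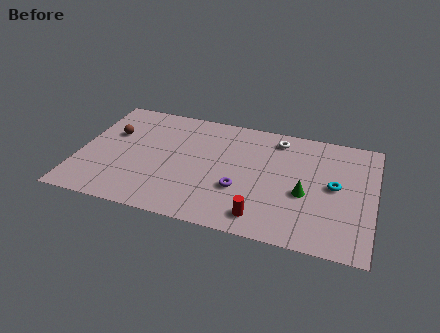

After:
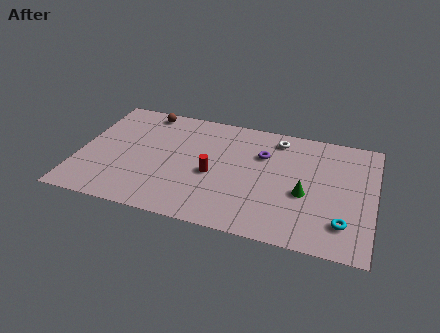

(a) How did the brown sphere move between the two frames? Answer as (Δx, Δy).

(1.6, 2.3)

The brown sphere was at about (1.6, 5.9) and moved to about (3.2, 8.2).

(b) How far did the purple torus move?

3.3

The purple torus moved from about (8.7, 3.2) to (9.7, 6.3), a distance of √(1.0² + 3.1²) ≈ 3.3.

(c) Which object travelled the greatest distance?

the red cylinder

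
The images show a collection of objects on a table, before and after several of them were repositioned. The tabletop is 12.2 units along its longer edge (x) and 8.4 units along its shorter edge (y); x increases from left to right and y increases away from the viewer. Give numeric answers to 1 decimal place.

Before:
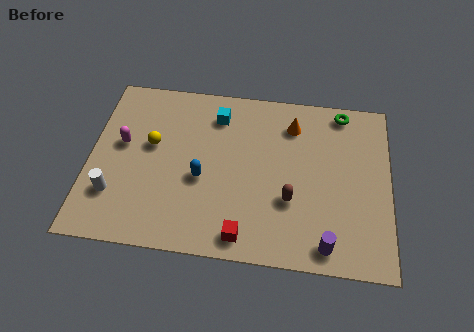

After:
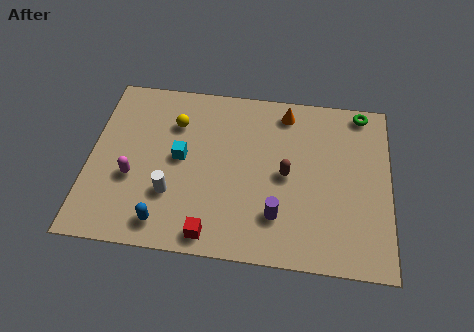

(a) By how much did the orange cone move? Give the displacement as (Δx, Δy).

(-0.3, 0.6)

The orange cone was at about (8.2, 6.6) and moved to about (7.9, 7.2).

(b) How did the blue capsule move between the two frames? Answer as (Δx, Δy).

(-1.4, -2.3)

From the two frames, the blue capsule sits at roughly (4.6, 3.5) before and (3.2, 1.2) after.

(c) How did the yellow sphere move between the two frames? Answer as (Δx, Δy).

(0.9, 1.2)

The yellow sphere started near (2.5, 4.9) and ended near (3.4, 6.1).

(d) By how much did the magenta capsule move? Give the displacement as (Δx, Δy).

(0.5, -1.6)

From the two frames, the magenta capsule sits at roughly (1.3, 4.8) before and (1.8, 3.2) after.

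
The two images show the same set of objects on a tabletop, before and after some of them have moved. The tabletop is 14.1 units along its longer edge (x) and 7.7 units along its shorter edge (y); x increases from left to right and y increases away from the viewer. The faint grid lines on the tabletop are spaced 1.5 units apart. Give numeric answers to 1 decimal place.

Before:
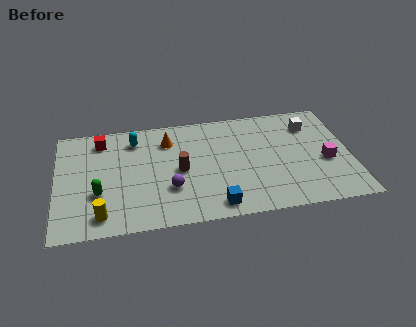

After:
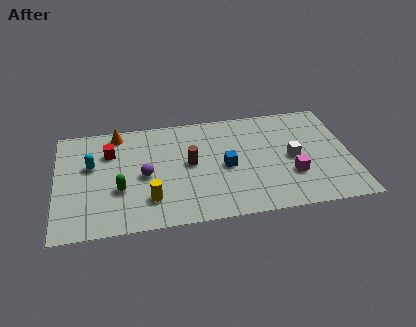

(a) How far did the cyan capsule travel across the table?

2.6

The cyan capsule moved from about (3.8, 6.2) to (1.7, 4.7), a distance of √(2.1² + 1.5²) ≈ 2.6.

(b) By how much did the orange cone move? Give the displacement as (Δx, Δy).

(-2.4, 0.9)

The orange cone was at about (5.4, 5.9) and moved to about (3.0, 6.8).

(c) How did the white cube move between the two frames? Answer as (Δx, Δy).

(-1.0, -2.2)

The white cube was at about (12.3, 5.9) and moved to about (11.3, 3.7).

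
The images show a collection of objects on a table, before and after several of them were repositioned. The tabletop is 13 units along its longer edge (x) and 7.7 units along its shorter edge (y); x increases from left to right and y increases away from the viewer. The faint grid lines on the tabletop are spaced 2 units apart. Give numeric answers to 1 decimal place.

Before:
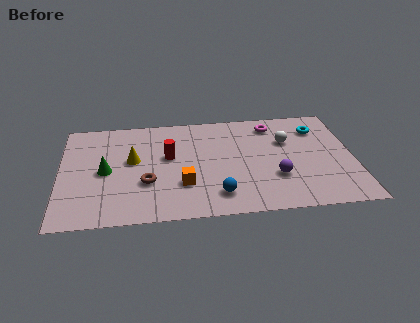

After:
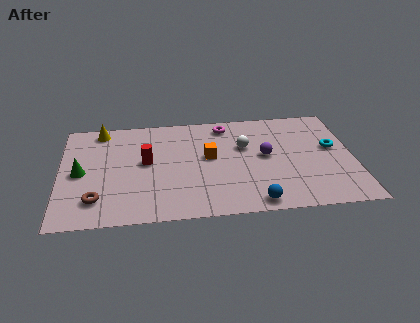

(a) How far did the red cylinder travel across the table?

1.0

The red cylinder moved from about (4.8, 4.5) to (3.8, 4.2), a distance of √(1.0² + 0.3²) ≈ 1.0.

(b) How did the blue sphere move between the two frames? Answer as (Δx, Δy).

(1.6, -0.7)

From the two frames, the blue sphere sits at roughly (6.9, 1.5) before and (8.5, 0.8) after.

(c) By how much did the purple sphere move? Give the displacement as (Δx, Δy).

(-0.4, 1.6)

The purple sphere started near (9.5, 2.5) and ended near (9.1, 4.1).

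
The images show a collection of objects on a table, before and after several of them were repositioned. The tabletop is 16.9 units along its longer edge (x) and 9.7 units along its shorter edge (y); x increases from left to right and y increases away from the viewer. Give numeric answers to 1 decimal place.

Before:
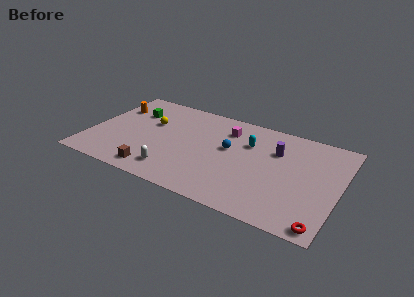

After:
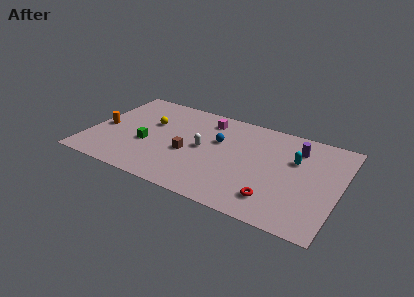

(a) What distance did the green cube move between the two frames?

3.4

The green cube was near (2.6, 6.9) before and (4.0, 3.8) after, so it travelled √(1.4² + 3.1²) ≈ 3.4 units.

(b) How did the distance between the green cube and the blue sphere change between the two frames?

-1.8

Before: roughly 6.9 units apart; after: 5.1. That's 1.8 units closer together.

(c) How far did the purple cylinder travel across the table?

1.5

From (12.5, 6.7) to (13.8, 7.5), the purple cylinder covered √(1.3² + 0.8²) ≈ 1.5 units.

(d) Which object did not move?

the yellow sphere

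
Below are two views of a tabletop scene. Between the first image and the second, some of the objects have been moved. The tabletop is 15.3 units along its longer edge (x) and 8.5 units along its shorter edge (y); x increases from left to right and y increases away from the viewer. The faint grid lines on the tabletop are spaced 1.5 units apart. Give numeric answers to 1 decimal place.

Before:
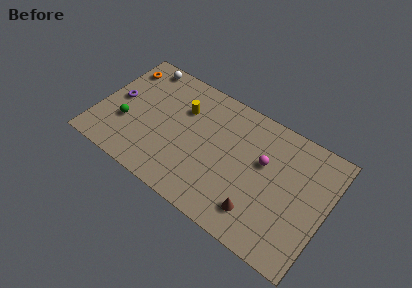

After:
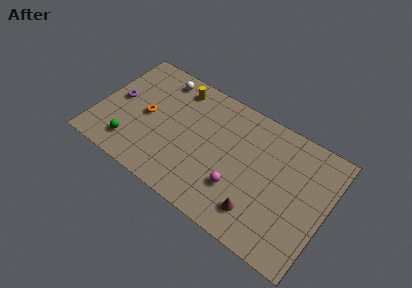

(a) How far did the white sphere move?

1.4

The white sphere was near (2.2, 7.6) before and (3.6, 7.3) after, so it travelled √(1.4² + 0.3²) ≈ 1.4 units.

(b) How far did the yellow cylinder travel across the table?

1.4

The yellow cylinder moved from about (5.4, 5.9) to (4.8, 7.2), a distance of √(0.6² + 1.3²) ≈ 1.4.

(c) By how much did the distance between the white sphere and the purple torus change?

+0.4

The distance was about 3.4 in the first image and 3.8 in the second, so they moved 0.4 units further apart.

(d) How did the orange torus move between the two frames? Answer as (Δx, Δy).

(2.2, -2.6)

From the two frames, the orange torus sits at roughly (1.0, 6.8) before and (3.2, 4.2) after.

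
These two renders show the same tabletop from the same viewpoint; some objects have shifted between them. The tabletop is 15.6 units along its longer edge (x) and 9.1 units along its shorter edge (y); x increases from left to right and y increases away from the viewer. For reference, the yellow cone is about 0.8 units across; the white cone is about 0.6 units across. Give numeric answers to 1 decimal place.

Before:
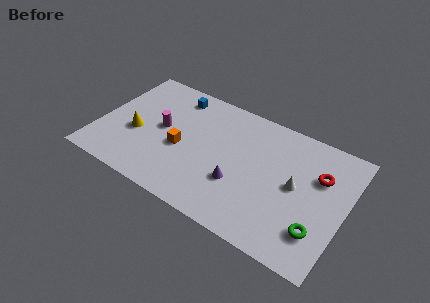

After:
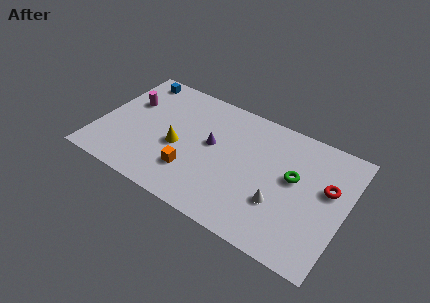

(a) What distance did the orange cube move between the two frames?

1.7

From (5.3, 3.9) to (6.2, 2.5), the orange cube covered √(0.9² + 1.4²) ≈ 1.7 units.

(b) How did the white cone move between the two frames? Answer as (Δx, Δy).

(-0.8, -1.7)

The white cone was at about (12.5, 4.7) and moved to about (11.7, 3.0).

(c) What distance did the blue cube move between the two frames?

2.7

The blue cube was near (4.3, 7.7) before and (1.6, 8.0) after, so it travelled √(2.7² + 0.3²) ≈ 2.7 units.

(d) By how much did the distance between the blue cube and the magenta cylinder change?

-0.8

They were about 2.9 units apart before and 2.1 after — 0.8 units closer together.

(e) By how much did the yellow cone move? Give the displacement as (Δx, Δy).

(2.7, 0.2)

The yellow cone was at about (2.4, 3.7) and moved to about (5.1, 3.9).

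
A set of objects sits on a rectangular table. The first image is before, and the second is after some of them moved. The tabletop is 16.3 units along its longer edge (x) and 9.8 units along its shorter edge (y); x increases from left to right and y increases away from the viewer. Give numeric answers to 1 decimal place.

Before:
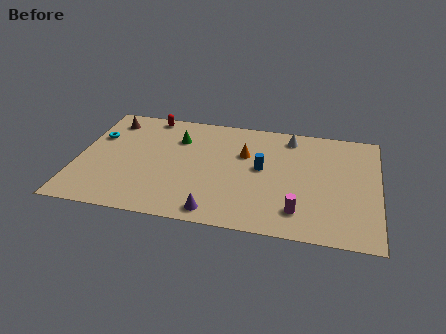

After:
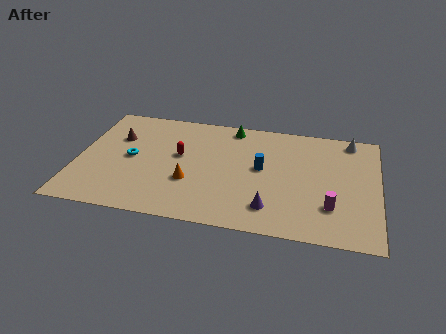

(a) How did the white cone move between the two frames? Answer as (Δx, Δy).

(3.3, 0.3)

The white cone started near (11.4, 8.4) and ended near (14.7, 8.7).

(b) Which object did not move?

the blue cylinder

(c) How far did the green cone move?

3.3

From (5.3, 7.1) to (8.2, 8.7), the green cone covered √(2.9² + 1.6²) ≈ 3.3 units.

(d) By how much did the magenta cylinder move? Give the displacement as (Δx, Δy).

(1.7, 0.7)

The magenta cylinder started near (12.1, 2.0) and ended near (13.8, 2.7).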